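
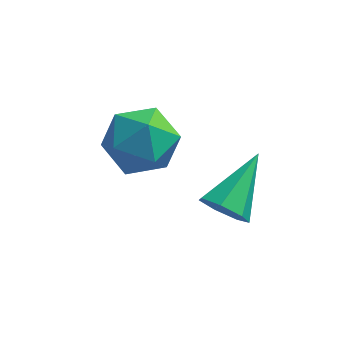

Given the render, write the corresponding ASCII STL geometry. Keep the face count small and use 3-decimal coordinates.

solid 
facet normal -0.408 0.772 0.487
outer loop
vertex -0.391 1.116 -1.436
vertex -0.579 0.392 -0.445
vertex 0.483 1.025 -0.56
endloop
endfacet
facet normal 0.084 0.996 0.020
outer loop
vertex -0.391 1.116 -1.436
vertex 0.483 1.025 -0.56
vertex 0.803 1.022 -1.758
endloop
endfacet
facet normal -0.109 0.770 -0.629
outer loop
vertex -0.391 1.116 -1.436
vertex 0.803 1.022 -1.758
vertex -0.06 0.388 -2.384
endloop
endfacet
facet normal -0.720 0.406 -0.563
outer loop
vertex -0.391 1.116 -1.436
vertex -0.06 0.388 -2.384
vertex -0.914 -0.001 -1.573
endloop
endfacet
facet normal -0.904 0.408 0.126
outer loop
vertex -0.391 1.116 -1.436
vertex -0.914 -0.001 -1.573
vertex -0.579 0.392 -0.445
endloop
endfacet
facet normal 0.704 0.685 0.186
outer loop
vertex 0.803 1.022 -1.758
vertex 0.483 1.025 -0.56
vertex 1.354 0.241 -0.967
endloop
endfacet
facet normal -0.091 0.323 0.942
outer loop
vertex 0.483 1.025 -0.56
vertex -0.579 0.392 -0.445
vertex 0.5 -0.148 -0.156
endloop
endfacet
facet normal -0.894 -0.268 0.359
outer loop
vertex -0.579 0.392 -0.445
vertex -0.914 -0.001 -1.573
vertex -0.363 -0.782 -0.782
endloop
endfacet
facet normal -0.596 -0.269 -0.757
outer loop
vertex -0.914 -0.001 -1.573
vertex -0.06 0.388 -2.384
vertex -0.043 -0.785 -1.98
endloop
endfacet
facet normal 0.391 0.320 -0.863
outer loop
vertex -0.06 0.388 -2.384
vertex 0.803 1.022 -1.758
vertex 1.019 -0.152 -2.095
endloop
endfacet
facet normal 0.720 -0.406 0.563
outer loop
vertex 0.831 -0.876 -1.104
vertex 1.354 0.241 -0.967
vertex 0.5 -0.148 -0.156
endloop
endfacet
facet normal 0.109 -0.770 0.629
outer loop
vertex 0.831 -0.876 -1.104
vertex 0.5 -0.148 -0.156
vertex -0.363 -0.782 -0.782
endloop
endfacet
facet normal -0.084 -0.996 -0.020
outer loop
vertex 0.831 -0.876 -1.104
vertex -0.363 -0.782 -0.782
vertex -0.043 -0.785 -1.98
endloop
endfacet
facet normal 0.408 -0.772 -0.487
outer loop
vertex 0.831 -0.876 -1.104
vertex -0.043 -0.785 -1.98
vertex 1.019 -0.152 -2.095
endloop
endfacet
facet normal 0.904 -0.408 -0.126
outer loop
vertex 0.831 -0.876 -1.104
vertex 1.019 -0.152 -2.095
vertex 1.354 0.241 -0.967
endloop
endfacet
facet normal 0.596 0.269 0.757
outer loop
vertex 0.5 -0.148 -0.156
vertex 1.354 0.241 -0.967
vertex 0.483 1.025 -0.56
endloop
endfacet
facet normal -0.391 -0.320 0.863
outer loop
vertex -0.363 -0.782 -0.782
vertex 0.5 -0.148 -0.156
vertex -0.579 0.392 -0.445
endloop
endfacet
facet normal -0.704 -0.685 -0.186
outer loop
vertex -0.043 -0.785 -1.98
vertex -0.363 -0.782 -0.782
vertex -0.914 -0.001 -1.573
endloop
endfacet
facet normal 0.091 -0.323 -0.942
outer loop
vertex 1.019 -0.152 -2.095
vertex -0.043 -0.785 -1.98
vertex -0.06 0.388 -2.384
endloop
endfacet
facet normal 0.894 0.268 -0.359
outer loop
vertex 1.354 0.241 -0.967
vertex 1.019 -0.152 -2.095
vertex 0.803 1.022 -1.758
endloop
endfacet
facet normal -0.328 -0.814 -0.479
outer loop
vertex 3.353 -2.059 -1.998
vertex 3.012 -2.319 -1.323
vertex 2.698 -1.856 -1.895
endloop
endfacet
facet normal 0.126 0.742 -0.659
outer loop
vertex 3.353 -2.059 -1.998
vertex 2.698 -1.856 -1.895
vertex 3.688 -0.641 -0.337
endloop
endfacet
facet normal -0.328 -0.814 -0.479
outer loop
vertex 2.698 -1.856 -1.895
vertex 3.012 -2.319 -1.323
vertex 2.279 -2.001 -1.361
endloop
endfacet
facet normal -0.577 0.780 -0.241
outer loop
vertex 2.698 -1.856 -1.895
vertex 2.279 -2.001 -1.361
vertex 3.688 -0.641 -0.337
endloop
endfacet
facet normal -0.328 -0.814 -0.478
outer loop
vertex 2.279 -2.001 -1.361
vertex 3.012 -2.319 -1.323
vertex 2.411 -2.385 -0.798
endloop
endfacet
facet normal -0.765 0.434 0.476
outer loop
vertex 2.279 -2.001 -1.361
vertex 2.411 -2.385 -0.798
vertex 3.688 -0.641 -0.337
endloop
endfacet
facet normal -0.328 -0.814 -0.478
outer loop
vertex 2.411 -2.385 -0.798
vertex 3.012 -2.319 -1.323
vertex 2.996 -2.719 -0.631
endloop
endfacet
facet normal -0.294 -0.037 0.955
outer loop
vertex 2.411 -2.385 -0.798
vertex 2.996 -2.719 -0.631
vertex 3.688 -0.641 -0.337
endloop
endfacet
facet normal -0.329 -0.814 -0.478
outer loop
vertex 2.996 -2.719 -0.631
vertex 3.012 -2.319 -1.323
vertex 3.593 -2.752 -0.985
endloop
endfacet
facet normal 0.479 -0.277 0.833
outer loop
vertex 2.996 -2.719 -0.631
vertex 3.593 -2.752 -0.985
vertex 3.688 -0.641 -0.337
endloop
endfacet
facet normal -0.328 -0.814 -0.479
outer loop
vertex 3.593 -2.752 -0.985
vertex 3.012 -2.319 -1.323
vertex 3.752 -2.458 -1.593
endloop
endfacet
facet normal 0.973 -0.106 0.203
outer loop
vertex 3.593 -2.752 -0.985
vertex 3.752 -2.458 -1.593
vertex 3.688 -0.641 -0.337
endloop
endfacet
facet normal -0.328 -0.814 -0.479
outer loop
vertex 3.752 -2.458 -1.593
vertex 3.012 -2.319 -1.323
vertex 3.353 -2.059 -1.998
endloop
endfacet
facet normal 0.816 0.348 -0.461
outer loop
vertex 3.752 -2.458 -1.593
vertex 3.353 -2.059 -1.998
vertex 3.688 -0.641 -0.337
endloop
endfacet

endsolid


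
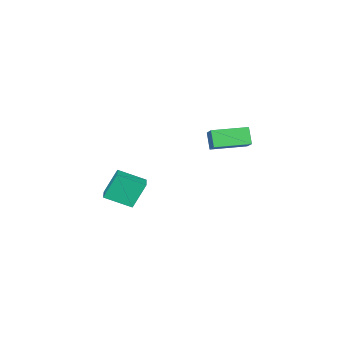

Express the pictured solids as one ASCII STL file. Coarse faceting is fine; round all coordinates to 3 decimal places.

solid 
facet normal -0.841 0.541 0.033
outer loop
vertex -4.087 1.922 2.684
vertex -3.572 2.69 3.221
vertex -3.849 2.343 1.854
endloop
endfacet
facet normal -0.481 -0.718 -0.502
outer loop
vertex -2.428 1.43 1.799
vertex -4.087 1.922 2.684
vertex -3.849 2.343 1.854
endloop
endfacet
facet normal -0.841 0.541 0.033
outer loop
vertex -3.849 2.343 1.854
vertex -3.572 2.69 3.221
vertex -3.334 3.111 2.392
endloop
endfacet
facet normal 0.248 0.439 -0.864
outer loop
vertex -3.334 3.111 2.392
vertex -2.428 1.43 1.799
vertex -3.849 2.343 1.854
endloop
endfacet
facet normal -0.248 -0.438 0.864
outer loop
vertex -4.087 1.922 2.684
vertex -2.151 1.777 3.166
vertex -3.572 2.69 3.221
endloop
endfacet
facet normal -0.481 -0.718 -0.503
outer loop
vertex -2.666 1.009 2.628
vertex -4.087 1.922 2.684
vertex -2.428 1.43 1.799
endloop
endfacet
facet normal -0.248 -0.439 0.864
outer loop
vertex -2.666 1.009 2.628
vertex -2.151 1.777 3.166
vertex -4.087 1.922 2.684
endloop
endfacet
facet normal 0.481 0.718 0.503
outer loop
vertex -3.572 2.69 3.221
vertex -2.151 1.777 3.166
vertex -3.334 3.111 2.392
endloop
endfacet
facet normal 0.248 0.438 -0.864
outer loop
vertex -1.913 2.198 2.336
vertex -2.428 1.43 1.799
vertex -3.334 3.111 2.392
endloop
endfacet
facet normal 0.481 0.718 0.502
outer loop
vertex -3.334 3.111 2.392
vertex -2.151 1.777 3.166
vertex -1.913 2.198 2.336
endloop
endfacet
facet normal 0.841 -0.541 -0.033
outer loop
vertex -1.913 2.198 2.336
vertex -2.666 1.009 2.628
vertex -2.428 1.43 1.799
endloop
endfacet
facet normal 0.841 -0.541 -0.033
outer loop
vertex -2.151 1.777 3.166
vertex -2.666 1.009 2.628
vertex -1.913 2.198 2.336
endloop
endfacet
facet normal -0.625 0.658 -0.420
outer loop
vertex -2.88 -3.14 -1.777
vertex -2.206 -2.425 -1.659
vertex -2.299 -3.462 -3.144
endloop
endfacet
facet normal -0.680 -0.723 -0.119
outer loop
vertex -1.374 -4.435 -2.521
vertex -2.88 -3.14 -1.777
vertex -2.299 -3.462 -3.144
endloop
endfacet
facet normal -0.625 0.658 -0.420
outer loop
vertex -2.299 -3.462 -3.144
vertex -2.206 -2.425 -1.659
vertex -1.625 -2.746 -3.026
endloop
endfacet
facet normal 0.383 -0.212 -0.899
outer loop
vertex -1.625 -2.746 -3.026
vertex -1.374 -4.435 -2.521
vertex -2.299 -3.462 -3.144
endloop
endfacet
facet normal -0.383 0.212 0.899
outer loop
vertex -2.88 -3.14 -1.777
vertex -1.281 -3.398 -1.036
vertex -2.206 -2.425 -1.659
endloop
endfacet
facet normal -0.681 -0.723 -0.120
outer loop
vertex -1.955 -4.114 -1.154
vertex -2.88 -3.14 -1.777
vertex -1.374 -4.435 -2.521
endloop
endfacet
facet normal -0.383 0.212 0.899
outer loop
vertex -1.955 -4.114 -1.154
vertex -1.281 -3.398 -1.036
vertex -2.88 -3.14 -1.777
endloop
endfacet
facet normal 0.680 0.723 0.119
outer loop
vertex -2.206 -2.425 -1.659
vertex -1.281 -3.398 -1.036
vertex -1.625 -2.746 -3.026
endloop
endfacet
facet normal 0.382 -0.212 -0.899
outer loop
vertex -0.7 -3.72 -2.403
vertex -1.374 -4.435 -2.521
vertex -1.625 -2.746 -3.026
endloop
endfacet
facet normal 0.681 0.723 0.119
outer loop
vertex -1.625 -2.746 -3.026
vertex -1.281 -3.398 -1.036
vertex -0.7 -3.72 -2.403
endloop
endfacet
facet normal 0.625 -0.658 0.420
outer loop
vertex -0.7 -3.72 -2.403
vertex -1.955 -4.114 -1.154
vertex -1.374 -4.435 -2.521
endloop
endfacet
facet normal 0.625 -0.658 0.421
outer loop
vertex -1.281 -3.398 -1.036
vertex -1.955 -4.114 -1.154
vertex -0.7 -3.72 -2.403
endloop
endfacet

endsolid


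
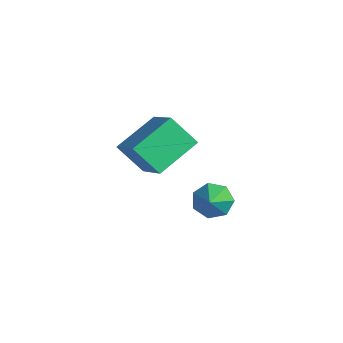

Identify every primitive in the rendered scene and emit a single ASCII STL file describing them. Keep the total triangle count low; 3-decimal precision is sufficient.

solid 
facet normal -0.830 0.150 -0.538
outer loop
vertex 0.128 0.164 1.175
vertex -0.128 2.056 2.097
vertex 1.011 0.853 0.005
endloop
endfacet
facet normal 0.120 -0.892 -0.435
outer loop
vertex 2.828 0.524 1.183
vertex 0.128 0.164 1.175
vertex 1.011 0.853 0.005
endloop
endfacet
facet normal -0.829 0.150 -0.538
outer loop
vertex 1.011 0.853 0.005
vertex -0.128 2.056 2.097
vertex 0.756 2.745 0.927
endloop
endfacet
facet normal 0.545 0.425 -0.722
outer loop
vertex 0.756 2.745 0.927
vertex 2.828 0.524 1.183
vertex 1.011 0.853 0.005
endloop
endfacet
facet normal -0.545 -0.426 0.722
outer loop
vertex 0.128 0.164 1.175
vertex 1.689 1.727 3.275
vertex -0.128 2.056 2.097
endloop
endfacet
facet normal 0.120 -0.893 -0.435
outer loop
vertex 1.944 -0.165 2.353
vertex 0.128 0.164 1.175
vertex 2.828 0.524 1.183
endloop
endfacet
facet normal -0.545 -0.425 0.722
outer loop
vertex 1.944 -0.165 2.353
vertex 1.689 1.727 3.275
vertex 0.128 0.164 1.175
endloop
endfacet
facet normal -0.120 0.892 0.435
outer loop
vertex -0.128 2.056 2.097
vertex 1.689 1.727 3.275
vertex 0.756 2.745 0.927
endloop
endfacet
facet normal 0.545 0.426 -0.722
outer loop
vertex 2.572 2.416 2.105
vertex 2.828 0.524 1.183
vertex 0.756 2.745 0.927
endloop
endfacet
facet normal -0.120 0.892 0.435
outer loop
vertex 0.756 2.745 0.927
vertex 1.689 1.727 3.275
vertex 2.572 2.416 2.105
endloop
endfacet
facet normal 0.829 -0.150 0.538
outer loop
vertex 2.572 2.416 2.105
vertex 1.944 -0.165 2.353
vertex 2.828 0.524 1.183
endloop
endfacet
facet normal 0.830 -0.150 0.538
outer loop
vertex 1.689 1.727 3.275
vertex 1.944 -0.165 2.353
vertex 2.572 2.416 2.105
endloop
endfacet
facet normal -0.642 0.498 -0.583
outer loop
vertex 1.887 3.36 -3.394
vertex 1.573 3.79 -2.681
vertex 2.243 4.023 -3.219
endloop
endfacet
facet normal 0.815 -0.308 -0.491
outer loop
vertex 1.887 3.36 -3.394
vertex 2.243 4.023 -3.219
vertex 2.787 2.85 -1.579
endloop
endfacet
facet normal -0.642 0.498 -0.584
outer loop
vertex 2.243 4.023 -3.219
vertex 1.573 3.79 -2.681
vertex 2.094 4.511 -2.639
endloop
endfacet
facet normal 0.934 0.353 -0.057
outer loop
vertex 2.243 4.023 -3.219
vertex 2.094 4.511 -2.639
vertex 2.787 2.85 -1.579
endloop
endfacet
facet normal -0.642 0.498 -0.584
outer loop
vertex 2.094 4.511 -2.639
vertex 1.573 3.79 -2.681
vertex 1.553 4.456 -2.091
endloop
endfacet
facet normal 0.538 0.601 0.591
outer loop
vertex 2.094 4.511 -2.639
vertex 1.553 4.456 -2.091
vertex 2.787 2.85 -1.579
endloop
endfacet
facet normal -0.642 0.498 -0.584
outer loop
vertex 1.553 4.456 -2.091
vertex 1.573 3.79 -2.681
vertex 1.027 3.9 -1.987
endloop
endfacet
facet normal -0.074 0.251 0.965
outer loop
vertex 1.553 4.456 -2.091
vertex 1.027 3.9 -1.987
vertex 2.787 2.85 -1.579
endloop
endfacet
facet normal -0.642 0.497 -0.584
outer loop
vertex 1.027 3.9 -1.987
vertex 1.573 3.79 -2.681
vertex 0.913 3.261 -2.406
endloop
endfacet
facet normal -0.442 -0.436 0.784
outer loop
vertex 1.027 3.9 -1.987
vertex 0.913 3.261 -2.406
vertex 2.787 2.85 -1.579
endloop
endfacet
facet normal -0.642 0.498 -0.583
outer loop
vertex 0.913 3.261 -2.406
vertex 1.573 3.79 -2.681
vertex 1.296 3.021 -3.032
endloop
endfacet
facet normal -0.288 -0.940 0.184
outer loop
vertex 0.913 3.261 -2.406
vertex 1.296 3.021 -3.032
vertex 2.787 2.85 -1.579
endloop
endfacet
facet normal -0.642 0.497 -0.583
outer loop
vertex 1.296 3.021 -3.032
vertex 1.573 3.79 -2.681
vertex 1.887 3.36 -3.394
endloop
endfacet
facet normal 0.272 -0.883 -0.383
outer loop
vertex 1.296 3.021 -3.032
vertex 1.887 3.36 -3.394
vertex 2.787 2.85 -1.579
endloop
endfacet

endsolid


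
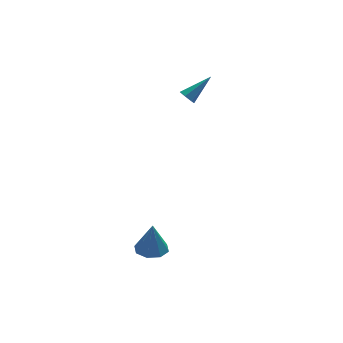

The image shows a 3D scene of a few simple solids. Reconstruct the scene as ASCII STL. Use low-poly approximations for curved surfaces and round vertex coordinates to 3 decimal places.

solid 
facet normal -0.053 -0.036 -0.998
outer loop
vertex -1.677 -1.939 -4.684
vertex -2.219 -2.693 -4.628
vertex -2.369 -1.776 -4.653
endloop
endfacet
facet normal 0.228 0.897 0.380
outer loop
vertex -1.677 -1.939 -4.684
vertex -2.369 -1.776 -4.653
vertex -2.121 -2.627 -2.792
endloop
endfacet
facet normal -0.052 -0.036 -0.998
outer loop
vertex -2.369 -1.776 -4.653
vertex -2.219 -2.693 -4.628
vertex -2.973 -2.15 -4.608
endloop
endfacet
facet normal -0.455 0.785 0.420
outer loop
vertex -2.369 -1.776 -4.653
vertex -2.973 -2.15 -4.608
vertex -2.121 -2.627 -2.792
endloop
endfacet
facet normal -0.053 -0.037 -0.998
outer loop
vertex -2.973 -2.15 -4.608
vertex -2.219 -2.693 -4.628
vertex -3.135 -2.842 -4.574
endloop
endfacet
facet normal -0.858 0.224 0.462
outer loop
vertex -2.973 -2.15 -4.608
vertex -3.135 -2.842 -4.574
vertex -2.121 -2.627 -2.792
endloop
endfacet
facet normal -0.053 -0.036 -0.998
outer loop
vertex -3.135 -2.842 -4.574
vertex -2.219 -2.693 -4.628
vertex -2.76 -3.447 -4.572
endloop
endfacet
facet normal -0.746 -0.461 0.480
outer loop
vertex -3.135 -2.842 -4.574
vertex -2.76 -3.447 -4.572
vertex -2.121 -2.627 -2.792
endloop
endfacet
facet normal -0.053 -0.036 -0.998
outer loop
vertex -2.76 -3.447 -4.572
vertex -2.219 -2.693 -4.628
vertex -2.068 -3.61 -4.603
endloop
endfacet
facet normal -0.183 -0.866 0.465
outer loop
vertex -2.76 -3.447 -4.572
vertex -2.068 -3.61 -4.603
vertex -2.121 -2.627 -2.792
endloop
endfacet
facet normal -0.054 -0.036 -0.998
outer loop
vertex -2.068 -3.61 -4.603
vertex -2.219 -2.693 -4.628
vertex -1.464 -3.236 -4.649
endloop
endfacet
facet normal 0.500 -0.755 0.424
outer loop
vertex -2.068 -3.61 -4.603
vertex -1.464 -3.236 -4.649
vertex -2.121 -2.627 -2.792
endloop
endfacet
facet normal -0.053 -0.035 -0.998
outer loop
vertex -1.464 -3.236 -4.649
vertex -2.219 -2.693 -4.628
vertex -1.302 -2.544 -4.682
endloop
endfacet
facet normal 0.903 -0.193 0.383
outer loop
vertex -1.464 -3.236 -4.649
vertex -1.302 -2.544 -4.682
vertex -2.121 -2.627 -2.792
endloop
endfacet
facet normal -0.053 -0.036 -0.998
outer loop
vertex -1.302 -2.544 -4.682
vertex -2.219 -2.693 -4.628
vertex -1.677 -1.939 -4.684
endloop
endfacet
facet normal 0.791 0.491 0.364
outer loop
vertex -1.302 -2.544 -4.682
vertex -1.677 -1.939 -4.684
vertex -2.121 -2.627 -2.792
endloop
endfacet
facet normal -0.806 -0.166 -0.568
outer loop
vertex 1.915 2.268 2.646
vertex 1.621 2.154 3.097
vertex 1.695 2.64 2.85
endloop
endfacet
facet normal 0.564 0.628 -0.537
outer loop
vertex 1.915 2.268 2.646
vertex 1.695 2.64 2.85
vertex 3.139 2.466 4.163
endloop
endfacet
facet normal -0.807 -0.165 -0.567
outer loop
vertex 1.695 2.64 2.85
vertex 1.621 2.154 3.097
vertex 1.42 2.646 3.24
endloop
endfacet
facet normal 0.082 0.996 0.042
outer loop
vertex 1.695 2.64 2.85
vertex 1.42 2.646 3.24
vertex 3.139 2.466 4.163
endloop
endfacet
facet normal -0.808 -0.166 -0.565
outer loop
vertex 1.42 2.646 3.24
vertex 1.621 2.154 3.097
vertex 1.297 2.282 3.523
endloop
endfacet
facet normal -0.307 0.647 0.698
outer loop
vertex 1.42 2.646 3.24
vertex 1.297 2.282 3.523
vertex 3.139 2.466 4.163
endloop
endfacet
facet normal -0.808 -0.164 -0.565
outer loop
vertex 1.297 2.282 3.523
vertex 1.621 2.154 3.097
vertex 1.417 1.822 3.485
endloop
endfacet
facet normal -0.310 -0.158 0.937
outer loop
vertex 1.297 2.282 3.523
vertex 1.417 1.822 3.485
vertex 3.139 2.466 4.163
endloop
endfacet
facet normal -0.806 -0.167 -0.567
outer loop
vertex 1.417 1.822 3.485
vertex 1.621 2.154 3.097
vertex 1.692 1.612 3.156
endloop
endfacet
facet normal 0.075 -0.811 0.580
outer loop
vertex 1.417 1.822 3.485
vertex 1.692 1.612 3.156
vertex 3.139 2.466 4.163
endloop
endfacet
facet normal -0.807 -0.167 -0.567
outer loop
vertex 1.692 1.612 3.156
vertex 1.621 2.154 3.097
vertex 1.913 1.81 2.783
endloop
endfacet
facet normal 0.559 -0.823 -0.105
outer loop
vertex 1.692 1.612 3.156
vertex 1.913 1.81 2.783
vertex 3.139 2.466 4.163
endloop
endfacet
facet normal -0.806 -0.166 -0.568
outer loop
vertex 1.913 1.81 2.783
vertex 1.621 2.154 3.097
vertex 1.915 2.268 2.646
endloop
endfacet
facet normal 0.777 -0.184 -0.603
outer loop
vertex 1.913 1.81 2.783
vertex 1.915 2.268 2.646
vertex 3.139 2.466 4.163
endloop
endfacet

endsolid


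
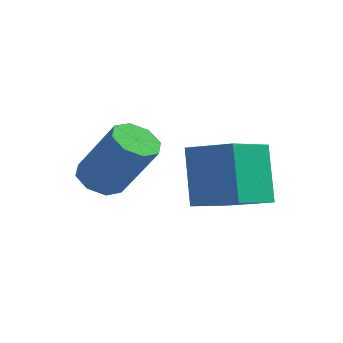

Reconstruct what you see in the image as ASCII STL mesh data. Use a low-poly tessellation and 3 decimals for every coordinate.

solid 
facet normal -0.961 -0.012 -0.275
outer loop
vertex 2.182 -1.587 3.835
vertex 2.326 0.186 3.258
vertex 2.711 -2.223 2.015
endloop
endfacet
facet normal -0.077 -0.948 0.309
outer loop
vertex 4.134 -2.206 2.422
vertex 2.182 -1.587 3.835
vertex 2.711 -2.223 2.015
endloop
endfacet
facet normal -0.961 -0.012 -0.275
outer loop
vertex 2.711 -2.223 2.015
vertex 2.326 0.186 3.258
vertex 2.855 -0.45 1.437
endloop
endfacet
facet normal 0.264 -0.318 -0.910
outer loop
vertex 2.855 -0.45 1.437
vertex 4.134 -2.206 2.422
vertex 2.711 -2.223 2.015
endloop
endfacet
facet normal -0.264 0.318 0.911
outer loop
vertex 2.182 -1.587 3.835
vertex 3.749 0.203 3.665
vertex 2.326 0.186 3.258
endloop
endfacet
facet normal -0.077 -0.948 0.309
outer loop
vertex 3.605 -1.57 4.243
vertex 2.182 -1.587 3.835
vertex 4.134 -2.206 2.422
endloop
endfacet
facet normal -0.265 0.318 0.910
outer loop
vertex 3.605 -1.57 4.243
vertex 3.749 0.203 3.665
vertex 2.182 -1.587 3.835
endloop
endfacet
facet normal 0.077 0.948 -0.309
outer loop
vertex 2.326 0.186 3.258
vertex 3.749 0.203 3.665
vertex 2.855 -0.45 1.437
endloop
endfacet
facet normal 0.265 -0.318 -0.910
outer loop
vertex 4.278 -0.433 1.845
vertex 4.134 -2.206 2.422
vertex 2.855 -0.45 1.437
endloop
endfacet
facet normal 0.077 0.948 -0.309
outer loop
vertex 2.855 -0.45 1.437
vertex 3.749 0.203 3.665
vertex 4.278 -0.433 1.845
endloop
endfacet
facet normal 0.961 0.011 0.275
outer loop
vertex 4.278 -0.433 1.845
vertex 3.605 -1.57 4.243
vertex 4.134 -2.206 2.422
endloop
endfacet
facet normal 0.961 0.012 0.275
outer loop
vertex 3.749 0.203 3.665
vertex 3.605 -1.57 4.243
vertex 4.278 -0.433 1.845
endloop
endfacet
facet normal -0.584 0.048 -0.810
outer loop
vertex 1.034 -2.937 2.432
vertex 0.437 -3.05 2.856
vertex 0.809 -2.454 2.623
endloop
endfacet
facet normal 0.707 0.519 -0.480
outer loop
vertex 1.034 -2.937 2.432
vertex 0.809 -2.454 2.623
vertex 2.239 -3.038 4.1
endloop
endfacet
facet normal 0.708 0.518 -0.480
outer loop
vertex 2.239 -3.038 4.1
vertex 0.809 -2.454 2.623
vertex 2.015 -2.555 4.291
endloop
endfacet
facet normal 0.585 -0.049 0.810
outer loop
vertex 2.239 -3.038 4.1
vertex 2.015 -2.555 4.291
vertex 1.643 -3.15 4.524
endloop
endfacet
facet normal -0.585 0.049 -0.809
outer loop
vertex 0.809 -2.454 2.623
vertex 0.437 -3.05 2.856
vertex 0.367 -2.319 2.951
endloop
endfacet
facet normal 0.221 0.970 -0.101
outer loop
vertex 0.809 -2.454 2.623
vertex 0.367 -2.319 2.951
vertex 2.015 -2.555 4.291
endloop
endfacet
facet normal 0.221 0.970 -0.101
outer loop
vertex 2.015 -2.555 4.291
vertex 0.367 -2.319 2.951
vertex 1.573 -2.42 4.619
endloop
endfacet
facet normal 0.585 -0.049 0.809
outer loop
vertex 2.015 -2.555 4.291
vertex 1.573 -2.42 4.619
vertex 1.643 -3.15 4.524
endloop
endfacet
facet normal -0.585 0.049 -0.810
outer loop
vertex 0.367 -2.319 2.951
vertex 0.437 -3.05 2.856
vertex -0.034 -2.612 3.223
endloop
endfacet
facet normal -0.395 0.854 0.338
outer loop
vertex 0.367 -2.319 2.951
vertex -0.034 -2.612 3.223
vertex 1.573 -2.42 4.619
endloop
endfacet
facet normal -0.395 0.854 0.338
outer loop
vertex 1.573 -2.42 4.619
vertex -0.034 -2.612 3.223
vertex 1.172 -2.713 4.891
endloop
endfacet
facet normal 0.585 -0.049 0.809
outer loop
vertex 1.573 -2.42 4.619
vertex 1.172 -2.713 4.891
vertex 1.643 -3.15 4.524
endloop
endfacet
facet normal -0.585 0.049 -0.809
outer loop
vertex -0.034 -2.612 3.223
vertex 0.437 -3.05 2.856
vertex -0.159 -3.162 3.28
endloop
endfacet
facet normal -0.780 0.237 0.579
outer loop
vertex -0.034 -2.612 3.223
vertex -0.159 -3.162 3.28
vertex 1.172 -2.713 4.891
endloop
endfacet
facet normal -0.780 0.239 0.578
outer loop
vertex 1.172 -2.713 4.891
vertex -0.159 -3.162 3.28
vertex 1.046 -3.263 4.948
endloop
endfacet
facet normal 0.585 -0.050 0.810
outer loop
vertex 1.172 -2.713 4.891
vertex 1.046 -3.263 4.948
vertex 1.643 -3.15 4.524
endloop
endfacet
facet normal -0.585 0.049 -0.810
outer loop
vertex -0.159 -3.162 3.28
vertex 0.437 -3.05 2.856
vertex 0.065 -3.645 3.089
endloop
endfacet
facet normal -0.708 -0.518 0.480
outer loop
vertex -0.159 -3.162 3.28
vertex 0.065 -3.645 3.089
vertex 1.046 -3.263 4.948
endloop
endfacet
facet normal -0.707 -0.519 0.480
outer loop
vertex 1.046 -3.263 4.948
vertex 0.065 -3.645 3.089
vertex 1.271 -3.746 4.757
endloop
endfacet
facet normal 0.584 -0.048 0.810
outer loop
vertex 1.046 -3.263 4.948
vertex 1.271 -3.746 4.757
vertex 1.643 -3.15 4.524
endloop
endfacet
facet normal -0.585 0.049 -0.809
outer loop
vertex 0.065 -3.645 3.089
vertex 0.437 -3.05 2.856
vertex 0.507 -3.78 2.761
endloop
endfacet
facet normal -0.221 -0.970 0.101
outer loop
vertex 0.065 -3.645 3.089
vertex 0.507 -3.78 2.761
vertex 1.271 -3.746 4.757
endloop
endfacet
facet normal -0.221 -0.970 0.101
outer loop
vertex 1.271 -3.746 4.757
vertex 0.507 -3.78 2.761
vertex 1.713 -3.881 4.429
endloop
endfacet
facet normal 0.585 -0.049 0.809
outer loop
vertex 1.271 -3.746 4.757
vertex 1.713 -3.881 4.429
vertex 1.643 -3.15 4.524
endloop
endfacet
facet normal -0.585 0.049 -0.809
outer loop
vertex 0.507 -3.78 2.761
vertex 0.437 -3.05 2.856
vertex 0.908 -3.487 2.489
endloop
endfacet
facet normal 0.395 -0.854 -0.338
outer loop
vertex 0.507 -3.78 2.761
vertex 0.908 -3.487 2.489
vertex 1.713 -3.881 4.429
endloop
endfacet
facet normal 0.395 -0.854 -0.338
outer loop
vertex 1.713 -3.881 4.429
vertex 0.908 -3.487 2.489
vertex 2.114 -3.588 4.157
endloop
endfacet
facet normal 0.585 -0.049 0.810
outer loop
vertex 1.713 -3.881 4.429
vertex 2.114 -3.588 4.157
vertex 1.643 -3.15 4.524
endloop
endfacet
facet normal -0.585 0.050 -0.810
outer loop
vertex 0.908 -3.487 2.489
vertex 0.437 -3.05 2.856
vertex 1.034 -2.937 2.432
endloop
endfacet
facet normal 0.780 -0.239 -0.578
outer loop
vertex 0.908 -3.487 2.489
vertex 1.034 -2.937 2.432
vertex 2.114 -3.588 4.157
endloop
endfacet
facet normal 0.781 -0.237 -0.578
outer loop
vertex 2.114 -3.588 4.157
vertex 1.034 -2.937 2.432
vertex 2.239 -3.038 4.1
endloop
endfacet
facet normal 0.585 -0.049 0.809
outer loop
vertex 2.114 -3.588 4.157
vertex 2.239 -3.038 4.1
vertex 1.643 -3.15 4.524
endloop
endfacet

endsolid


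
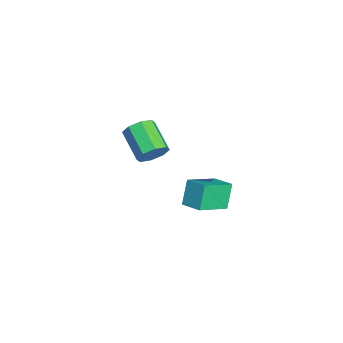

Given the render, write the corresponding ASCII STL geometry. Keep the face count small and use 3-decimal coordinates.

solid 
facet normal 0.810 0.351 -0.469
outer loop
vertex -2.353 -0.781 -3.482
vertex -2.882 -0.253 -4.001
vertex -2.461 -0.154 -3.2
endloop
endfacet
facet normal 0.565 -0.255 0.784
outer loop
vertex -2.353 -0.781 -3.482
vertex -2.461 -0.154 -3.2
vertex -3.909 -1.454 -2.58
endloop
endfacet
facet normal 0.565 -0.255 0.784
outer loop
vertex -3.909 -1.454 -2.58
vertex -2.461 -0.154 -3.2
vertex -4.017 -0.827 -2.298
endloop
endfacet
facet normal -0.810 -0.351 0.470
outer loop
vertex -3.909 -1.454 -2.58
vertex -4.017 -0.827 -2.298
vertex -4.438 -0.927 -3.099
endloop
endfacet
facet normal 0.811 0.350 -0.469
outer loop
vertex -2.461 -0.154 -3.2
vertex -2.882 -0.253 -4.001
vertex -2.816 0.416 -3.388
endloop
endfacet
facet normal 0.289 0.458 0.841
outer loop
vertex -2.461 -0.154 -3.2
vertex -2.816 0.416 -3.388
vertex -4.017 -0.827 -2.298
endloop
endfacet
facet normal 0.289 0.458 0.841
outer loop
vertex -4.017 -0.827 -2.298
vertex -2.816 0.416 -3.388
vertex -4.372 -0.257 -2.486
endloop
endfacet
facet normal -0.811 -0.350 0.470
outer loop
vertex -4.017 -0.827 -2.298
vertex -4.372 -0.257 -2.486
vertex -4.438 -0.927 -3.099
endloop
endfacet
facet normal 0.810 0.351 -0.470
outer loop
vertex -2.816 0.416 -3.388
vertex -2.882 -0.253 -4.001
vertex -3.21 0.593 -3.934
endloop
endfacet
facet normal -0.155 0.901 0.404
outer loop
vertex -2.816 0.416 -3.388
vertex -3.21 0.593 -3.934
vertex -4.372 -0.257 -2.486
endloop
endfacet
facet normal -0.156 0.901 0.404
outer loop
vertex -4.372 -0.257 -2.486
vertex -3.21 0.593 -3.934
vertex -4.765 -0.08 -3.033
endloop
endfacet
facet normal -0.811 -0.350 0.469
outer loop
vertex -4.372 -0.257 -2.486
vertex -4.765 -0.08 -3.033
vertex -4.438 -0.927 -3.099
endloop
endfacet
facet normal 0.810 0.351 -0.469
outer loop
vertex -3.21 0.593 -3.934
vertex -2.882 -0.253 -4.001
vertex -3.411 0.274 -4.52
endloop
endfacet
facet normal -0.510 0.817 -0.270
outer loop
vertex -3.21 0.593 -3.934
vertex -3.411 0.274 -4.52
vertex -4.765 -0.08 -3.033
endloop
endfacet
facet normal -0.510 0.817 -0.270
outer loop
vertex -4.765 -0.08 -3.033
vertex -3.411 0.274 -4.52
vertex -4.967 -0.399 -3.618
endloop
endfacet
facet normal -0.810 -0.349 0.470
outer loop
vertex -4.765 -0.08 -3.033
vertex -4.967 -0.399 -3.618
vertex -4.438 -0.927 -3.099
endloop
endfacet
facet normal 0.810 0.351 -0.470
outer loop
vertex -3.411 0.274 -4.52
vertex -2.882 -0.253 -4.001
vertex -3.303 -0.353 -4.802
endloop
endfacet
facet normal -0.565 0.255 -0.784
outer loop
vertex -3.411 0.274 -4.52
vertex -3.303 -0.353 -4.802
vertex -4.967 -0.399 -3.618
endloop
endfacet
facet normal -0.565 0.255 -0.784
outer loop
vertex -4.967 -0.399 -3.618
vertex -3.303 -0.353 -4.802
vertex -4.859 -1.026 -3.9
endloop
endfacet
facet normal -0.810 -0.351 0.469
outer loop
vertex -4.967 -0.399 -3.618
vertex -4.859 -1.026 -3.9
vertex -4.438 -0.927 -3.099
endloop
endfacet
facet normal 0.811 0.350 -0.470
outer loop
vertex -3.303 -0.353 -4.802
vertex -2.882 -0.253 -4.001
vertex -2.948 -0.923 -4.614
endloop
endfacet
facet normal -0.289 -0.458 -0.841
outer loop
vertex -3.303 -0.353 -4.802
vertex -2.948 -0.923 -4.614
vertex -4.859 -1.026 -3.9
endloop
endfacet
facet normal -0.289 -0.458 -0.841
outer loop
vertex -4.859 -1.026 -3.9
vertex -2.948 -0.923 -4.614
vertex -4.504 -1.596 -3.712
endloop
endfacet
facet normal -0.811 -0.350 0.469
outer loop
vertex -4.859 -1.026 -3.9
vertex -4.504 -1.596 -3.712
vertex -4.438 -0.927 -3.099
endloop
endfacet
facet normal 0.811 0.350 -0.469
outer loop
vertex -2.948 -0.923 -4.614
vertex -2.882 -0.253 -4.001
vertex -2.555 -1.1 -4.067
endloop
endfacet
facet normal 0.156 -0.902 -0.404
outer loop
vertex -2.948 -0.923 -4.614
vertex -2.555 -1.1 -4.067
vertex -4.504 -1.596 -3.712
endloop
endfacet
facet normal 0.156 -0.901 -0.404
outer loop
vertex -4.504 -1.596 -3.712
vertex -2.555 -1.1 -4.067
vertex -4.11 -1.773 -3.166
endloop
endfacet
facet normal -0.810 -0.351 0.470
outer loop
vertex -4.504 -1.596 -3.712
vertex -4.11 -1.773 -3.166
vertex -4.438 -0.927 -3.099
endloop
endfacet
facet normal 0.810 0.349 -0.470
outer loop
vertex -2.555 -1.1 -4.067
vertex -2.882 -0.253 -4.001
vertex -2.353 -0.781 -3.482
endloop
endfacet
facet normal 0.510 -0.817 0.270
outer loop
vertex -2.555 -1.1 -4.067
vertex -2.353 -0.781 -3.482
vertex -4.11 -1.773 -3.166
endloop
endfacet
facet normal 0.510 -0.817 0.270
outer loop
vertex -4.11 -1.773 -3.166
vertex -2.353 -0.781 -3.482
vertex -3.909 -1.454 -2.58
endloop
endfacet
facet normal -0.810 -0.351 0.469
outer loop
vertex -4.11 -1.773 -3.166
vertex -3.909 -1.454 -2.58
vertex -4.438 -0.927 -3.099
endloop
endfacet
facet normal -0.715 -0.658 -0.237
outer loop
vertex 1.792 1.194 -1.993
vertex 0.787 2.592 -2.844
vertex 2.469 0.912 -3.255
endloop
endfacet
facet normal 0.523 -0.728 0.443
outer loop
vertex 3.313 1.688 -2.976
vertex 1.792 1.194 -1.993
vertex 2.469 0.912 -3.255
endloop
endfacet
facet normal -0.715 -0.658 -0.237
outer loop
vertex 2.469 0.912 -3.255
vertex 0.787 2.592 -2.844
vertex 1.465 2.309 -4.106
endloop
endfacet
facet normal 0.464 -0.193 -0.865
outer loop
vertex 1.465 2.309 -4.106
vertex 3.313 1.688 -2.976
vertex 2.469 0.912 -3.255
endloop
endfacet
facet normal -0.464 0.193 0.865
outer loop
vertex 1.792 1.194 -1.993
vertex 1.631 3.368 -2.565
vertex 0.787 2.592 -2.844
endloop
endfacet
facet normal 0.523 -0.727 0.444
outer loop
vertex 2.635 1.971 -1.714
vertex 1.792 1.194 -1.993
vertex 3.313 1.688 -2.976
endloop
endfacet
facet normal -0.464 0.193 0.864
outer loop
vertex 2.635 1.971 -1.714
vertex 1.631 3.368 -2.565
vertex 1.792 1.194 -1.993
endloop
endfacet
facet normal -0.523 0.728 -0.444
outer loop
vertex 0.787 2.592 -2.844
vertex 1.631 3.368 -2.565
vertex 1.465 2.309 -4.106
endloop
endfacet
facet normal 0.464 -0.193 -0.865
outer loop
vertex 2.308 3.086 -3.827
vertex 3.313 1.688 -2.976
vertex 1.465 2.309 -4.106
endloop
endfacet
facet normal -0.524 0.727 -0.443
outer loop
vertex 1.465 2.309 -4.106
vertex 1.631 3.368 -2.565
vertex 2.308 3.086 -3.827
endloop
endfacet
facet normal 0.715 0.658 0.237
outer loop
vertex 2.308 3.086 -3.827
vertex 2.635 1.971 -1.714
vertex 3.313 1.688 -2.976
endloop
endfacet
facet normal 0.715 0.658 0.237
outer loop
vertex 1.631 3.368 -2.565
vertex 2.635 1.971 -1.714
vertex 2.308 3.086 -3.827
endloop
endfacet

endsolid


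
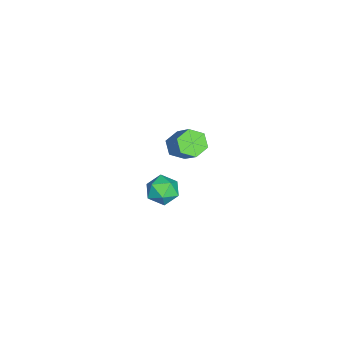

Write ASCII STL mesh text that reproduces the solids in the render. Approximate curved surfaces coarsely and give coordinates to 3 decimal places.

solid 
facet normal -0.591 -0.400 -0.700
outer loop
vertex -0.525 0.292 0.33
vertex -0.947 0.055 0.822
vertex -1.05 0.681 0.551
endloop
endfacet
facet normal 0.267 0.723 -0.637
outer loop
vertex -0.525 0.292 0.33
vertex -1.05 0.681 0.551
vertex 0.469 0.962 1.507
endloop
endfacet
facet normal 0.268 0.722 -0.638
outer loop
vertex 0.469 0.962 1.507
vertex -1.05 0.681 0.551
vertex -0.056 1.352 1.728
endloop
endfacet
facet normal 0.591 0.399 0.701
outer loop
vertex 0.469 0.962 1.507
vertex -0.056 1.352 1.728
vertex 0.047 0.725 1.998
endloop
endfacet
facet normal -0.591 -0.400 -0.700
outer loop
vertex -1.05 0.681 0.551
vertex -0.947 0.055 0.822
vertex -1.472 0.444 1.043
endloop
endfacet
facet normal -0.525 0.850 -0.041
outer loop
vertex -1.05 0.681 0.551
vertex -1.472 0.444 1.043
vertex -0.056 1.352 1.728
endloop
endfacet
facet normal -0.525 0.850 -0.041
outer loop
vertex -0.056 1.352 1.728
vertex -1.472 0.444 1.043
vertex -0.478 1.115 2.22
endloop
endfacet
facet normal 0.592 0.399 0.700
outer loop
vertex -0.056 1.352 1.728
vertex -0.478 1.115 2.22
vertex 0.047 0.725 1.998
endloop
endfacet
facet normal -0.591 -0.400 -0.701
outer loop
vertex -1.472 0.444 1.043
vertex -0.947 0.055 0.822
vertex -1.369 -0.182 1.313
endloop
endfacet
facet normal -0.792 0.127 0.597
outer loop
vertex -1.472 0.444 1.043
vertex -1.369 -0.182 1.313
vertex -0.478 1.115 2.22
endloop
endfacet
facet normal -0.792 0.127 0.597
outer loop
vertex -0.478 1.115 2.22
vertex -1.369 -0.182 1.313
vertex -0.375 0.488 2.49
endloop
endfacet
facet normal 0.592 0.399 0.700
outer loop
vertex -0.478 1.115 2.22
vertex -0.375 0.488 2.49
vertex 0.047 0.725 1.998
endloop
endfacet
facet normal -0.591 -0.399 -0.701
outer loop
vertex -1.369 -0.182 1.313
vertex -0.947 0.055 0.822
vertex -0.844 -0.572 1.092
endloop
endfacet
facet normal -0.268 -0.722 0.638
outer loop
vertex -1.369 -0.182 1.313
vertex -0.844 -0.572 1.092
vertex -0.375 0.488 2.49
endloop
endfacet
facet normal -0.267 -0.723 0.638
outer loop
vertex -0.375 0.488 2.49
vertex -0.844 -0.572 1.092
vertex 0.15 0.099 2.269
endloop
endfacet
facet normal 0.591 0.400 0.700
outer loop
vertex -0.375 0.488 2.49
vertex 0.15 0.099 2.269
vertex 0.047 0.725 1.998
endloop
endfacet
facet normal -0.592 -0.399 -0.700
outer loop
vertex -0.844 -0.572 1.092
vertex -0.947 0.055 0.822
vertex -0.422 -0.335 0.6
endloop
endfacet
facet normal 0.525 -0.850 0.041
outer loop
vertex -0.844 -0.572 1.092
vertex -0.422 -0.335 0.6
vertex 0.15 0.099 2.269
endloop
endfacet
facet normal 0.525 -0.850 0.041
outer loop
vertex 0.15 0.099 2.269
vertex -0.422 -0.335 0.6
vertex 0.572 0.336 1.777
endloop
endfacet
facet normal 0.591 0.400 0.700
outer loop
vertex 0.15 0.099 2.269
vertex 0.572 0.336 1.777
vertex 0.047 0.725 1.998
endloop
endfacet
facet normal -0.592 -0.399 -0.700
outer loop
vertex -0.422 -0.335 0.6
vertex -0.947 0.055 0.822
vertex -0.525 0.292 0.33
endloop
endfacet
facet normal 0.792 -0.127 -0.597
outer loop
vertex -0.422 -0.335 0.6
vertex -0.525 0.292 0.33
vertex 0.572 0.336 1.777
endloop
endfacet
facet normal 0.792 -0.127 -0.597
outer loop
vertex 0.572 0.336 1.777
vertex -0.525 0.292 0.33
vertex 0.469 0.962 1.507
endloop
endfacet
facet normal 0.591 0.400 0.701
outer loop
vertex 0.572 0.336 1.777
vertex 0.469 0.962 1.507
vertex 0.047 0.725 1.998
endloop
endfacet
facet normal -0.841 0.430 -0.329
outer loop
vertex -2.698 -0.611 -4.499
vertex -3.147 -1.187 -4.104
vertex -2.94 -0.484 -3.715
endloop
endfacet
facet normal -0.323 0.913 -0.248
outer loop
vertex -2.698 -0.611 -4.499
vertex -2.94 -0.484 -3.715
vertex -2.171 -0.276 -3.952
endloop
endfacet
facet normal 0.226 0.719 -0.658
outer loop
vertex -2.698 -0.611 -4.499
vertex -2.171 -0.276 -3.952
vertex -1.903 -0.851 -4.488
endloop
endfacet
facet normal 0.048 0.114 -0.992
outer loop
vertex -2.698 -0.611 -4.499
vertex -1.903 -0.851 -4.488
vertex -2.506 -1.414 -4.582
endloop
endfacet
facet normal -0.611 -0.065 -0.789
outer loop
vertex -2.698 -0.611 -4.499
vertex -2.506 -1.414 -4.582
vertex -3.147 -1.187 -4.104
endloop
endfacet
facet normal -0.109 0.895 0.433
outer loop
vertex -2.171 -0.276 -3.952
vertex -2.94 -0.484 -3.715
vertex -2.294 -0.646 -3.218
endloop
endfacet
facet normal -0.947 0.112 0.302
outer loop
vertex -2.94 -0.484 -3.715
vertex -3.147 -1.187 -4.104
vertex -2.897 -1.209 -3.312
endloop
endfacet
facet normal -0.574 -0.688 -0.443
outer loop
vertex -3.147 -1.187 -4.104
vertex -2.506 -1.414 -4.582
vertex -2.629 -1.784 -3.848
endloop
endfacet
facet normal 0.494 -0.400 -0.772
outer loop
vertex -2.506 -1.414 -4.582
vertex -1.903 -0.851 -4.488
vertex -1.86 -1.576 -4.085
endloop
endfacet
facet normal 0.782 0.579 -0.231
outer loop
vertex -1.903 -0.851 -4.488
vertex -2.171 -0.276 -3.952
vertex -1.653 -0.873 -3.696
endloop
endfacet
facet normal -0.048 -0.114 0.992
outer loop
vertex -2.102 -1.449 -3.301
vertex -2.294 -0.646 -3.218
vertex -2.897 -1.209 -3.312
endloop
endfacet
facet normal -0.226 -0.719 0.658
outer loop
vertex -2.102 -1.449 -3.301
vertex -2.897 -1.209 -3.312
vertex -2.629 -1.784 -3.848
endloop
endfacet
facet normal 0.323 -0.913 0.248
outer loop
vertex -2.102 -1.449 -3.301
vertex -2.629 -1.784 -3.848
vertex -1.86 -1.576 -4.085
endloop
endfacet
facet normal 0.841 -0.430 0.329
outer loop
vertex -2.102 -1.449 -3.301
vertex -1.86 -1.576 -4.085
vertex -1.653 -0.873 -3.696
endloop
endfacet
facet normal 0.611 0.065 0.789
outer loop
vertex -2.102 -1.449 -3.301
vertex -1.653 -0.873 -3.696
vertex -2.294 -0.646 -3.218
endloop
endfacet
facet normal -0.494 0.400 0.772
outer loop
vertex -2.897 -1.209 -3.312
vertex -2.294 -0.646 -3.218
vertex -2.94 -0.484 -3.715
endloop
endfacet
facet normal -0.782 -0.579 0.231
outer loop
vertex -2.629 -1.784 -3.848
vertex -2.897 -1.209 -3.312
vertex -3.147 -1.187 -4.104
endloop
endfacet
facet normal 0.109 -0.895 -0.433
outer loop
vertex -1.86 -1.576 -4.085
vertex -2.629 -1.784 -3.848
vertex -2.506 -1.414 -4.582
endloop
endfacet
facet normal 0.947 -0.112 -0.302
outer loop
vertex -1.653 -0.873 -3.696
vertex -1.86 -1.576 -4.085
vertex -1.903 -0.851 -4.488
endloop
endfacet
facet normal 0.574 0.688 0.443
outer loop
vertex -2.294 -0.646 -3.218
vertex -1.653 -0.873 -3.696
vertex -2.171 -0.276 -3.952
endloop
endfacet

endsolid


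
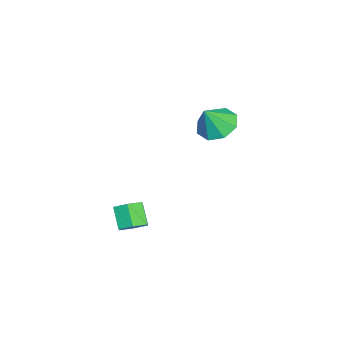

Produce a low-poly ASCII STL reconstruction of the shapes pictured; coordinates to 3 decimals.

solid 
facet normal -0.440 0.303 -0.845
outer loop
vertex -1.654 4.498 0.632
vertex -2.518 3.936 0.88
vertex -2.19 4.927 1.065
endloop
endfacet
facet normal 0.750 0.496 0.437
outer loop
vertex -1.654 4.498 0.632
vertex -2.19 4.927 1.065
vertex -1.862 3.484 2.14
endloop
endfacet
facet normal -0.441 0.304 -0.845
outer loop
vertex -2.19 4.927 1.065
vertex -2.518 3.936 0.88
vertex -2.918 4.775 1.39
endloop
endfacet
facet normal 0.211 0.614 0.760
outer loop
vertex -2.19 4.927 1.065
vertex -2.918 4.775 1.39
vertex -1.862 3.484 2.14
endloop
endfacet
facet normal -0.440 0.304 -0.845
outer loop
vertex -2.918 4.775 1.39
vertex -2.518 3.936 0.88
vertex -3.411 4.132 1.416
endloop
endfacet
facet normal -0.310 0.275 0.910
outer loop
vertex -2.918 4.775 1.39
vertex -3.411 4.132 1.416
vertex -1.862 3.484 2.14
endloop
endfacet
facet normal -0.440 0.304 -0.845
outer loop
vertex -3.411 4.132 1.416
vertex -2.518 3.936 0.88
vertex -3.382 3.374 1.128
endloop
endfacet
facet normal -0.508 -0.323 0.798
outer loop
vertex -3.411 4.132 1.416
vertex -3.382 3.374 1.128
vertex -1.862 3.484 2.14
endloop
endfacet
facet normal -0.440 0.303 -0.845
outer loop
vertex -3.382 3.374 1.128
vertex -2.518 3.936 0.88
vertex -2.846 2.945 0.695
endloop
endfacet
facet normal -0.267 -0.829 0.491
outer loop
vertex -3.382 3.374 1.128
vertex -2.846 2.945 0.695
vertex -1.862 3.484 2.14
endloop
endfacet
facet normal -0.440 0.303 -0.845
outer loop
vertex -2.846 2.945 0.695
vertex -2.518 3.936 0.88
vertex -2.118 3.097 0.371
endloop
endfacet
facet normal 0.273 -0.947 0.168
outer loop
vertex -2.846 2.945 0.695
vertex -2.118 3.097 0.371
vertex -1.862 3.484 2.14
endloop
endfacet
facet normal -0.439 0.303 -0.845
outer loop
vertex -2.118 3.097 0.371
vertex -2.518 3.936 0.88
vertex -1.624 3.74 0.345
endloop
endfacet
facet normal 0.793 -0.609 0.018
outer loop
vertex -2.118 3.097 0.371
vertex -1.624 3.74 0.345
vertex -1.862 3.484 2.14
endloop
endfacet
facet normal -0.440 0.303 -0.846
outer loop
vertex -1.624 3.74 0.345
vertex -2.518 3.936 0.88
vertex -1.654 4.498 0.632
endloop
endfacet
facet normal 0.991 -0.010 0.130
outer loop
vertex -1.624 3.74 0.345
vertex -1.654 4.498 0.632
vertex -1.862 3.484 2.14
endloop
endfacet
facet normal 0.586 0.366 -0.723
outer loop
vertex 4.076 1.833 -1.71
vertex 3.544 1.702 -2.207
vertex 3.571 2.353 -1.856
endloop
endfacet
facet normal 0.436 0.609 0.662
outer loop
vertex 4.076 1.833 -1.71
vertex 3.571 2.353 -1.856
vertex 3.368 1.389 -0.835
endloop
endfacet
facet normal 0.435 0.610 0.662
outer loop
vertex 3.368 1.389 -0.835
vertex 3.571 2.353 -1.856
vertex 2.862 1.909 -0.981
endloop
endfacet
facet normal -0.586 -0.367 0.722
outer loop
vertex 3.368 1.389 -0.835
vertex 2.862 1.909 -0.981
vertex 2.836 1.258 -1.333
endloop
endfacet
facet normal 0.585 0.366 -0.724
outer loop
vertex 3.571 2.353 -1.856
vertex 3.544 1.702 -2.207
vertex 3.038 2.222 -2.353
endloop
endfacet
facet normal -0.374 0.913 0.160
outer loop
vertex 3.571 2.353 -1.856
vertex 3.038 2.222 -2.353
vertex 2.862 1.909 -0.981
endloop
endfacet
facet normal -0.375 0.913 0.160
outer loop
vertex 2.862 1.909 -0.981
vertex 3.038 2.222 -2.353
vertex 2.33 1.778 -1.479
endloop
endfacet
facet normal -0.586 -0.367 0.722
outer loop
vertex 2.862 1.909 -0.981
vertex 2.33 1.778 -1.479
vertex 2.836 1.258 -1.333
endloop
endfacet
facet normal 0.586 0.367 -0.722
outer loop
vertex 3.038 2.222 -2.353
vertex 3.544 1.702 -2.207
vertex 3.012 1.571 -2.705
endloop
endfacet
facet normal -0.810 0.304 -0.502
outer loop
vertex 3.038 2.222 -2.353
vertex 3.012 1.571 -2.705
vertex 2.33 1.778 -1.479
endloop
endfacet
facet normal -0.810 0.303 -0.502
outer loop
vertex 2.33 1.778 -1.479
vertex 3.012 1.571 -2.705
vertex 2.304 1.127 -1.83
endloop
endfacet
facet normal -0.585 -0.367 0.723
outer loop
vertex 2.33 1.778 -1.479
vertex 2.304 1.127 -1.83
vertex 2.836 1.258 -1.333
endloop
endfacet
facet normal 0.586 0.367 -0.722
outer loop
vertex 3.012 1.571 -2.705
vertex 3.544 1.702 -2.207
vertex 3.518 1.051 -2.559
endloop
endfacet
facet normal -0.436 -0.610 -0.662
outer loop
vertex 3.012 1.571 -2.705
vertex 3.518 1.051 -2.559
vertex 2.304 1.127 -1.83
endloop
endfacet
facet normal -0.436 -0.609 -0.662
outer loop
vertex 2.304 1.127 -1.83
vertex 3.518 1.051 -2.559
vertex 2.809 0.607 -1.684
endloop
endfacet
facet normal -0.586 -0.366 0.723
outer loop
vertex 2.304 1.127 -1.83
vertex 2.809 0.607 -1.684
vertex 2.836 1.258 -1.333
endloop
endfacet
facet normal 0.586 0.367 -0.722
outer loop
vertex 3.518 1.051 -2.559
vertex 3.544 1.702 -2.207
vertex 4.05 1.182 -2.061
endloop
endfacet
facet normal 0.375 -0.913 -0.160
outer loop
vertex 3.518 1.051 -2.559
vertex 4.05 1.182 -2.061
vertex 2.809 0.607 -1.684
endloop
endfacet
facet normal 0.374 -0.913 -0.161
outer loop
vertex 2.809 0.607 -1.684
vertex 4.05 1.182 -2.061
vertex 3.342 0.738 -1.187
endloop
endfacet
facet normal -0.585 -0.366 0.724
outer loop
vertex 2.809 0.607 -1.684
vertex 3.342 0.738 -1.187
vertex 2.836 1.258 -1.333
endloop
endfacet
facet normal 0.585 0.367 -0.723
outer loop
vertex 4.05 1.182 -2.061
vertex 3.544 1.702 -2.207
vertex 4.076 1.833 -1.71
endloop
endfacet
facet normal 0.810 -0.303 0.502
outer loop
vertex 4.05 1.182 -2.061
vertex 4.076 1.833 -1.71
vertex 3.342 0.738 -1.187
endloop
endfacet
facet normal 0.810 -0.304 0.502
outer loop
vertex 3.342 0.738 -1.187
vertex 4.076 1.833 -1.71
vertex 3.368 1.389 -0.835
endloop
endfacet
facet normal -0.586 -0.367 0.722
outer loop
vertex 3.342 0.738 -1.187
vertex 3.368 1.389 -0.835
vertex 2.836 1.258 -1.333
endloop
endfacet

endsolid


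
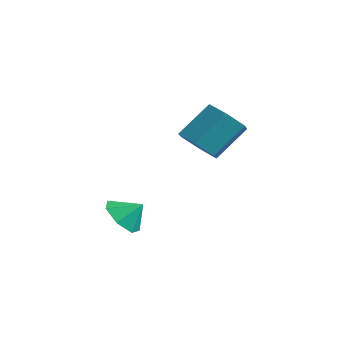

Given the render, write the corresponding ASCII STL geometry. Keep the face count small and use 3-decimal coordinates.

solid 
facet normal -0.536 -0.525 -0.661
outer loop
vertex 2.418 -0.163 -1.863
vertex 1.975 -0.7 -1.077
vertex 1.651 0.193 -1.524
endloop
endfacet
facet normal 0.390 0.917 -0.080
outer loop
vertex 2.418 -0.163 -1.863
vertex 1.651 0.193 -1.524
vertex 2.585 -0.1 -0.323
endloop
endfacet
facet normal -0.535 -0.525 -0.661
outer loop
vertex 1.651 0.193 -1.524
vertex 1.975 -0.7 -1.077
vertex 1.127 -0.123 -0.849
endloop
endfacet
facet normal -0.135 0.933 0.332
outer loop
vertex 1.651 0.193 -1.524
vertex 1.127 -0.123 -0.849
vertex 2.585 -0.1 -0.323
endloop
endfacet
facet normal -0.536 -0.526 -0.661
outer loop
vertex 1.127 -0.123 -0.849
vertex 1.975 -0.7 -1.077
vertex 1.242 -0.873 -0.345
endloop
endfacet
facet normal -0.301 0.500 0.812
outer loop
vertex 1.127 -0.123 -0.849
vertex 1.242 -0.873 -0.345
vertex 2.585 -0.1 -0.323
endloop
endfacet
facet normal -0.536 -0.526 -0.661
outer loop
vertex 1.242 -0.873 -0.345
vertex 1.975 -0.7 -1.077
vertex 1.908 -1.493 -0.392
endloop
endfacet
facet normal 0.017 -0.058 0.998
outer loop
vertex 1.242 -0.873 -0.345
vertex 1.908 -1.493 -0.392
vertex 2.585 -0.1 -0.323
endloop
endfacet
facet normal -0.535 -0.526 -0.661
outer loop
vertex 1.908 -1.493 -0.392
vertex 1.975 -0.7 -1.077
vertex 2.625 -1.515 -0.955
endloop
endfacet
facet normal 0.579 -0.319 0.750
outer loop
vertex 1.908 -1.493 -0.392
vertex 2.625 -1.515 -0.955
vertex 2.585 -0.1 -0.323
endloop
endfacet
facet normal -0.535 -0.526 -0.661
outer loop
vertex 2.625 -1.515 -0.955
vertex 1.975 -0.7 -1.077
vertex 2.852 -0.923 -1.609
endloop
endfacet
facet normal 0.963 -0.087 0.256
outer loop
vertex 2.625 -1.515 -0.955
vertex 2.852 -0.923 -1.609
vertex 2.585 -0.1 -0.323
endloop
endfacet
facet normal -0.535 -0.526 -0.661
outer loop
vertex 2.852 -0.923 -1.609
vertex 1.975 -0.7 -1.077
vertex 2.418 -0.163 -1.863
endloop
endfacet
facet normal 0.879 0.464 -0.114
outer loop
vertex 2.852 -0.923 -1.609
vertex 2.418 -0.163 -1.863
vertex 2.585 -0.1 -0.323
endloop
endfacet
facet normal -0.173 -0.682 -0.711
outer loop
vertex 2.73 2.558 2.473
vertex 2.092 3.278 1.938
vertex 3.17 3.231 1.721
endloop
endfacet
facet normal 0.900 -0.402 0.167
outer loop
vertex 2.73 2.558 2.473
vertex 3.17 3.231 1.721
vertex 3.085 3.963 3.938
endloop
endfacet
facet normal 0.900 -0.402 0.167
outer loop
vertex 3.085 3.963 3.938
vertex 3.17 3.231 1.721
vertex 3.525 4.635 3.186
endloop
endfacet
facet normal 0.172 0.682 0.710
outer loop
vertex 3.085 3.963 3.938
vertex 3.525 4.635 3.186
vertex 2.448 4.682 3.402
endloop
endfacet
facet normal -0.173 -0.682 -0.711
outer loop
vertex 3.17 3.231 1.721
vertex 2.092 3.278 1.938
vertex 2.533 3.95 1.186
endloop
endfacet
facet normal 0.797 0.328 -0.508
outer loop
vertex 3.17 3.231 1.721
vertex 2.533 3.95 1.186
vertex 3.525 4.635 3.186
endloop
endfacet
facet normal 0.797 0.328 -0.508
outer loop
vertex 3.525 4.635 3.186
vertex 2.533 3.95 1.186
vertex 2.888 5.354 2.651
endloop
endfacet
facet normal 0.172 0.682 0.711
outer loop
vertex 3.525 4.635 3.186
vertex 2.888 5.354 2.651
vertex 2.448 4.682 3.402
endloop
endfacet
facet normal -0.172 -0.682 -0.711
outer loop
vertex 2.533 3.95 1.186
vertex 2.092 3.278 1.938
vertex 1.455 3.997 1.402
endloop
endfacet
facet normal -0.103 0.731 -0.675
outer loop
vertex 2.533 3.95 1.186
vertex 1.455 3.997 1.402
vertex 2.888 5.354 2.651
endloop
endfacet
facet normal -0.103 0.730 -0.675
outer loop
vertex 2.888 5.354 2.651
vertex 1.455 3.997 1.402
vertex 1.81 5.402 2.867
endloop
endfacet
facet normal 0.173 0.682 0.711
outer loop
vertex 2.888 5.354 2.651
vertex 1.81 5.402 2.867
vertex 2.448 4.682 3.402
endloop
endfacet
facet normal -0.172 -0.682 -0.710
outer loop
vertex 1.455 3.997 1.402
vertex 2.092 3.278 1.938
vertex 1.015 3.325 2.154
endloop
endfacet
facet normal -0.900 0.402 -0.167
outer loop
vertex 1.455 3.997 1.402
vertex 1.015 3.325 2.154
vertex 1.81 5.402 2.867
endloop
endfacet
facet normal -0.900 0.402 -0.167
outer loop
vertex 1.81 5.402 2.867
vertex 1.015 3.325 2.154
vertex 1.37 4.729 3.619
endloop
endfacet
facet normal 0.173 0.682 0.711
outer loop
vertex 1.81 5.402 2.867
vertex 1.37 4.729 3.619
vertex 2.448 4.682 3.402
endloop
endfacet
facet normal -0.172 -0.682 -0.711
outer loop
vertex 1.015 3.325 2.154
vertex 2.092 3.278 1.938
vertex 1.652 2.606 2.689
endloop
endfacet
facet normal -0.797 -0.328 0.508
outer loop
vertex 1.015 3.325 2.154
vertex 1.652 2.606 2.689
vertex 1.37 4.729 3.619
endloop
endfacet
facet normal -0.797 -0.328 0.508
outer loop
vertex 1.37 4.729 3.619
vertex 1.652 2.606 2.689
vertex 2.007 4.01 4.154
endloop
endfacet
facet normal 0.173 0.682 0.711
outer loop
vertex 1.37 4.729 3.619
vertex 2.007 4.01 4.154
vertex 2.448 4.682 3.402
endloop
endfacet
facet normal -0.173 -0.682 -0.711
outer loop
vertex 1.652 2.606 2.689
vertex 2.092 3.278 1.938
vertex 2.73 2.558 2.473
endloop
endfacet
facet normal 0.103 -0.730 0.675
outer loop
vertex 1.652 2.606 2.689
vertex 2.73 2.558 2.473
vertex 2.007 4.01 4.154
endloop
endfacet
facet normal 0.103 -0.730 0.675
outer loop
vertex 2.007 4.01 4.154
vertex 2.73 2.558 2.473
vertex 3.085 3.963 3.938
endloop
endfacet
facet normal 0.172 0.682 0.711
outer loop
vertex 2.007 4.01 4.154
vertex 3.085 3.963 3.938
vertex 2.448 4.682 3.402
endloop
endfacet

endsolid


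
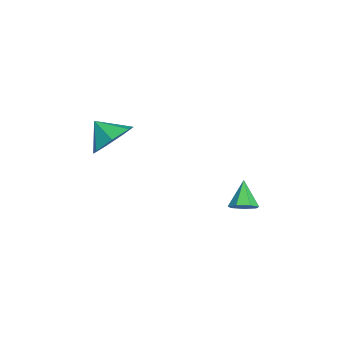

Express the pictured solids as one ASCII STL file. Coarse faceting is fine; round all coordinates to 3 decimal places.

solid 
facet normal 0.730 0.016 -0.684
outer loop
vertex -1.445 2.292 -3.344
vertex -1.784 2.539 -3.7
vertex -1.445 2.77 -3.333
endloop
endfacet
facet normal 0.337 -0.022 0.941
outer loop
vertex -1.445 2.292 -3.344
vertex -1.445 2.77 -3.333
vertex -2.616 2.521 -2.92
endloop
endfacet
facet normal 0.729 0.017 -0.684
outer loop
vertex -1.445 2.77 -3.333
vertex -1.784 2.539 -3.7
vertex -1.701 3.073 -3.598
endloop
endfacet
facet normal 0.100 0.701 0.706
outer loop
vertex -1.445 2.77 -3.333
vertex -1.701 3.073 -3.598
vertex -2.616 2.521 -2.92
endloop
endfacet
facet normal 0.730 0.017 -0.683
outer loop
vertex -1.701 3.073 -3.598
vertex -1.784 2.539 -3.7
vertex -2.019 2.975 -3.94
endloop
endfacet
facet normal -0.430 0.891 0.145
outer loop
vertex -1.701 3.073 -3.598
vertex -2.019 2.975 -3.94
vertex -2.616 2.521 -2.92
endloop
endfacet
facet normal 0.729 0.016 -0.685
outer loop
vertex -2.019 2.975 -3.94
vertex -1.784 2.539 -3.7
vertex -2.161 2.549 -4.101
endloop
endfacet
facet normal -0.856 0.406 -0.320
outer loop
vertex -2.019 2.975 -3.94
vertex -2.161 2.549 -4.101
vertex -2.616 2.521 -2.92
endloop
endfacet
facet normal 0.729 0.016 -0.685
outer loop
vertex -2.161 2.549 -4.101
vertex -1.784 2.539 -3.7
vertex -2.019 2.115 -3.96
endloop
endfacet
facet normal -0.856 -0.390 -0.339
outer loop
vertex -2.161 2.549 -4.101
vertex -2.019 2.115 -3.96
vertex -2.616 2.521 -2.92
endloop
endfacet
facet normal 0.729 0.016 -0.685
outer loop
vertex -2.019 2.115 -3.96
vertex -1.784 2.539 -3.7
vertex -1.7 2.001 -3.623
endloop
endfacet
facet normal -0.430 -0.897 0.103
outer loop
vertex -2.019 2.115 -3.96
vertex -1.7 2.001 -3.623
vertex -2.616 2.521 -2.92
endloop
endfacet
facet normal 0.730 0.016 -0.684
outer loop
vertex -1.7 2.001 -3.623
vertex -1.784 2.539 -3.7
vertex -1.445 2.292 -3.344
endloop
endfacet
facet normal 0.100 -0.733 0.673
outer loop
vertex -1.7 2.001 -3.623
vertex -1.445 2.292 -3.344
vertex -2.616 2.521 -2.92
endloop
endfacet
facet normal 0.439 0.658 -0.611
outer loop
vertex -2.459 -2.562 -1.45
vertex -3.217 -2.041 -1.434
vertex -2.487 -2.009 -0.875
endloop
endfacet
facet normal 0.436 -0.638 0.635
outer loop
vertex -2.459 -2.562 -1.45
vertex -2.487 -2.009 -0.875
vertex -3.683 -2.739 -0.786
endloop
endfacet
facet normal 0.440 0.657 -0.612
outer loop
vertex -2.487 -2.009 -0.875
vertex -3.217 -2.041 -1.434
vertex -3.065 -1.48 -0.722
endloop
endfacet
facet normal 0.148 -0.122 0.981
outer loop
vertex -2.487 -2.009 -0.875
vertex -3.065 -1.48 -0.722
vertex -3.683 -2.739 -0.786
endloop
endfacet
facet normal 0.439 0.658 -0.612
outer loop
vertex -3.065 -1.48 -0.722
vertex -3.217 -2.041 -1.434
vertex -3.757 -1.374 -1.105
endloop
endfacet
facet normal -0.455 0.179 0.872
outer loop
vertex -3.065 -1.48 -0.722
vertex -3.757 -1.374 -1.105
vertex -3.683 -2.739 -0.786
endloop
endfacet
facet normal 0.439 0.657 -0.613
outer loop
vertex -3.757 -1.374 -1.105
vertex -3.217 -2.041 -1.434
vertex -4.043 -1.771 -1.736
endloop
endfacet
facet normal -0.920 0.041 0.391
outer loop
vertex -3.757 -1.374 -1.105
vertex -4.043 -1.771 -1.736
vertex -3.683 -2.739 -0.786
endloop
endfacet
facet normal 0.439 0.658 -0.612
outer loop
vertex -4.043 -1.771 -1.736
vertex -3.217 -2.041 -1.434
vertex -3.707 -2.371 -2.14
endloop
endfacet
facet normal -0.896 -0.433 -0.102
outer loop
vertex -4.043 -1.771 -1.736
vertex -3.707 -2.371 -2.14
vertex -3.683 -2.739 -0.786
endloop
endfacet
facet normal 0.439 0.657 -0.612
outer loop
vertex -3.707 -2.371 -2.14
vertex -3.217 -2.041 -1.434
vertex -3.002 -2.724 -2.013
endloop
endfacet
facet normal -0.401 -0.886 -0.234
outer loop
vertex -3.707 -2.371 -2.14
vertex -3.002 -2.724 -2.013
vertex -3.683 -2.739 -0.786
endloop
endfacet
facet normal 0.439 0.657 -0.613
outer loop
vertex -3.002 -2.724 -2.013
vertex -3.217 -2.041 -1.434
vertex -2.459 -2.562 -1.45
endloop
endfacet
facet normal 0.193 -0.977 0.095
outer loop
vertex -3.002 -2.724 -2.013
vertex -2.459 -2.562 -1.45
vertex -3.683 -2.739 -0.786
endloop
endfacet

endsolid


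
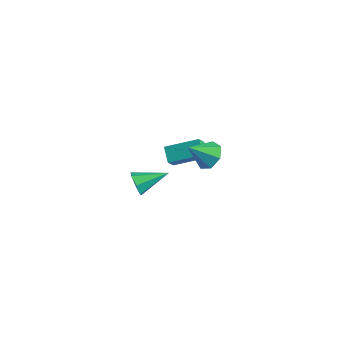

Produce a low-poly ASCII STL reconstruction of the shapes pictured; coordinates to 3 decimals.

solid 
facet normal 0.368 0.644 -0.670
outer loop
vertex 2.914 -2.839 2.878
vertex 2.622 -3.234 2.338
vertex 2.325 -2.679 2.708
endloop
endfacet
facet normal -0.174 0.342 0.924
outer loop
vertex 2.914 -2.839 2.878
vertex 2.325 -2.679 2.708
vertex 2.158 -4.046 3.182
endloop
endfacet
facet normal 0.368 0.644 -0.671
outer loop
vertex 2.325 -2.679 2.708
vertex 2.622 -3.234 2.338
vertex 1.96 -2.937 2.26
endloop
endfacet
facet normal -0.817 0.276 0.507
outer loop
vertex 2.325 -2.679 2.708
vertex 1.96 -2.937 2.26
vertex 2.158 -4.046 3.182
endloop
endfacet
facet normal 0.368 0.645 -0.670
outer loop
vertex 1.96 -2.937 2.26
vertex 2.622 -3.234 2.338
vertex 2.093 -3.418 1.87
endloop
endfacet
facet normal -0.973 -0.222 -0.058
outer loop
vertex 1.96 -2.937 2.26
vertex 2.093 -3.418 1.87
vertex 2.158 -4.046 3.182
endloop
endfacet
facet normal 0.368 0.645 -0.670
outer loop
vertex 2.093 -3.418 1.87
vertex 2.622 -3.234 2.338
vertex 2.624 -3.761 1.832
endloop
endfacet
facet normal -0.526 -0.777 -0.346
outer loop
vertex 2.093 -3.418 1.87
vertex 2.624 -3.761 1.832
vertex 2.158 -4.046 3.182
endloop
endfacet
facet normal 0.369 0.644 -0.670
outer loop
vertex 2.624 -3.761 1.832
vertex 2.622 -3.234 2.338
vertex 3.154 -3.707 2.176
endloop
endfacet
facet normal 0.190 -0.972 -0.140
outer loop
vertex 2.624 -3.761 1.832
vertex 3.154 -3.707 2.176
vertex 2.158 -4.046 3.182
endloop
endfacet
facet normal 0.369 0.644 -0.670
outer loop
vertex 3.154 -3.707 2.176
vertex 2.622 -3.234 2.338
vertex 3.283 -3.297 2.641
endloop
endfacet
facet normal 0.634 -0.659 0.405
outer loop
vertex 3.154 -3.707 2.176
vertex 3.283 -3.297 2.641
vertex 2.158 -4.046 3.182
endloop
endfacet
facet normal 0.369 0.644 -0.670
outer loop
vertex 3.283 -3.297 2.641
vertex 2.622 -3.234 2.338
vertex 2.914 -2.839 2.878
endloop
endfacet
facet normal 0.472 -0.074 0.878
outer loop
vertex 3.283 -3.297 2.641
vertex 2.914 -2.839 2.878
vertex 2.158 -4.046 3.182
endloop
endfacet
facet normal -0.520 -0.801 -0.297
outer loop
vertex -1.875 -2.689 -4.016
vertex -2.222 -2.672 -3.454
vertex -2.353 -2.374 -4.028
endloop
endfacet
facet normal 0.352 0.504 -0.789
outer loop
vertex -1.875 -2.689 -4.016
vertex -2.353 -2.374 -4.028
vertex -1.398 -1.408 -2.986
endloop
endfacet
facet normal -0.521 -0.800 -0.297
outer loop
vertex -2.353 -2.374 -4.028
vertex -2.222 -2.672 -3.454
vertex -2.732 -2.283 -3.608
endloop
endfacet
facet normal -0.321 0.823 -0.468
outer loop
vertex -2.353 -2.374 -4.028
vertex -2.732 -2.283 -3.608
vertex -1.398 -1.408 -2.986
endloop
endfacet
facet normal -0.521 -0.800 -0.296
outer loop
vertex -2.732 -2.283 -3.608
vertex -2.222 -2.672 -3.454
vertex -2.726 -2.485 -3.072
endloop
endfacet
facet normal -0.615 0.736 0.284
outer loop
vertex -2.732 -2.283 -3.608
vertex -2.726 -2.485 -3.072
vertex -1.398 -1.408 -2.986
endloop
endfacet
facet normal -0.522 -0.799 -0.298
outer loop
vertex -2.726 -2.485 -3.072
vertex -2.222 -2.672 -3.454
vertex -2.341 -2.829 -2.824
endloop
endfacet
facet normal -0.307 0.306 0.901
outer loop
vertex -2.726 -2.485 -3.072
vertex -2.341 -2.829 -2.824
vertex -1.398 -1.408 -2.986
endloop
endfacet
facet normal -0.520 -0.800 -0.298
outer loop
vertex -2.341 -2.829 -2.824
vertex -2.222 -2.672 -3.454
vertex -1.865 -3.054 -3.051
endloop
endfacet
facet normal 0.371 -0.141 0.918
outer loop
vertex -2.341 -2.829 -2.824
vertex -1.865 -3.054 -3.051
vertex -1.398 -1.408 -2.986
endloop
endfacet
facet normal -0.521 -0.800 -0.297
outer loop
vertex -1.865 -3.054 -3.051
vertex -2.222 -2.672 -3.454
vertex -1.658 -2.992 -3.581
endloop
endfacet
facet normal 0.907 -0.270 0.323
outer loop
vertex -1.865 -3.054 -3.051
vertex -1.658 -2.992 -3.581
vertex -1.398 -1.408 -2.986
endloop
endfacet
facet normal -0.521 -0.800 -0.297
outer loop
vertex -1.658 -2.992 -3.581
vertex -2.222 -2.672 -3.454
vertex -1.875 -2.689 -4.016
endloop
endfacet
facet normal 0.899 0.017 -0.437
outer loop
vertex -1.658 -2.992 -3.581
vertex -1.875 -2.689 -4.016
vertex -1.398 -1.408 -2.986
endloop
endfacet
facet normal -0.708 0.461 0.535
outer loop
vertex 0.018 -3.196 1.163
vertex 1.075 -2.171 1.68
vertex -0.156 -2.67 0.479
endloop
endfacet
facet normal -0.678 -0.656 -0.332
outer loop
vertex 0.425 -3.049 0.04
vertex 0.018 -3.196 1.163
vertex -0.156 -2.67 0.479
endloop
endfacet
facet normal -0.708 0.461 0.534
outer loop
vertex -0.156 -2.67 0.479
vertex 1.075 -2.171 1.68
vertex 0.901 -1.646 0.996
endloop
endfacet
facet normal -0.198 0.597 -0.777
outer loop
vertex 0.901 -1.646 0.996
vertex 0.425 -3.049 0.04
vertex -0.156 -2.67 0.479
endloop
endfacet
facet normal 0.198 -0.597 0.778
outer loop
vertex 0.018 -3.196 1.163
vertex 1.656 -2.55 1.241
vertex 1.075 -2.171 1.68
endloop
endfacet
facet normal -0.678 -0.656 -0.332
outer loop
vertex 0.599 -3.574 0.724
vertex 0.018 -3.196 1.163
vertex 0.425 -3.049 0.04
endloop
endfacet
facet normal 0.199 -0.597 0.777
outer loop
vertex 0.599 -3.574 0.724
vertex 1.656 -2.55 1.241
vertex 0.018 -3.196 1.163
endloop
endfacet
facet normal 0.678 0.656 0.331
outer loop
vertex 1.075 -2.171 1.68
vertex 1.656 -2.55 1.241
vertex 0.901 -1.646 0.996
endloop
endfacet
facet normal -0.199 0.597 -0.777
outer loop
vertex 1.482 -2.024 0.557
vertex 0.425 -3.049 0.04
vertex 0.901 -1.646 0.996
endloop
endfacet
facet normal 0.678 0.656 0.332
outer loop
vertex 0.901 -1.646 0.996
vertex 1.656 -2.55 1.241
vertex 1.482 -2.024 0.557
endloop
endfacet
facet normal 0.708 -0.461 -0.534
outer loop
vertex 1.482 -2.024 0.557
vertex 0.599 -3.574 0.724
vertex 0.425 -3.049 0.04
endloop
endfacet
facet normal 0.708 -0.461 -0.535
outer loop
vertex 1.656 -2.55 1.241
vertex 0.599 -3.574 0.724
vertex 1.482 -2.024 0.557
endloop
endfacet

endsolid


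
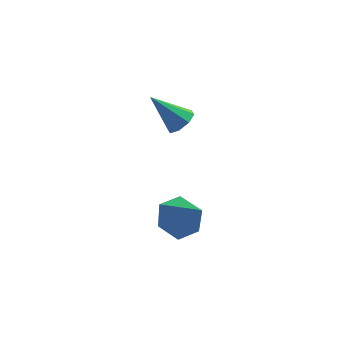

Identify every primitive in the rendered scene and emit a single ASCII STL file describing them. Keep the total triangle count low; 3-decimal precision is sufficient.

solid 
facet normal 0.668 -0.139 -0.731
outer loop
vertex 4.134 2.747 3.358
vertex 3.641 2.761 2.905
vertex 4.042 3.22 3.184
endloop
endfacet
facet normal 0.452 0.384 0.805
outer loop
vertex 4.134 2.747 3.358
vertex 4.042 3.22 3.184
vertex 2.499 2.999 4.155
endloop
endfacet
facet normal 0.668 -0.139 -0.731
outer loop
vertex 4.042 3.22 3.184
vertex 3.641 2.761 2.905
vertex 3.715 3.425 2.846
endloop
endfacet
facet normal 0.133 0.899 0.416
outer loop
vertex 4.042 3.22 3.184
vertex 3.715 3.425 2.846
vertex 2.499 2.999 4.155
endloop
endfacet
facet normal 0.667 -0.139 -0.732
outer loop
vertex 3.715 3.425 2.846
vertex 3.641 2.761 2.905
vertex 3.344 3.241 2.543
endloop
endfacet
facet normal -0.396 0.915 -0.070
outer loop
vertex 3.715 3.425 2.846
vertex 3.344 3.241 2.543
vertex 2.499 2.999 4.155
endloop
endfacet
facet normal 0.668 -0.138 -0.731
outer loop
vertex 3.344 3.241 2.543
vertex 3.641 2.761 2.905
vertex 3.148 2.776 2.452
endloop
endfacet
facet normal -0.828 0.421 -0.371
outer loop
vertex 3.344 3.241 2.543
vertex 3.148 2.776 2.452
vertex 2.499 2.999 4.155
endloop
endfacet
facet normal 0.668 -0.139 -0.731
outer loop
vertex 3.148 2.776 2.452
vertex 3.641 2.761 2.905
vertex 3.24 2.303 2.626
endloop
endfacet
facet normal -0.906 -0.289 -0.308
outer loop
vertex 3.148 2.776 2.452
vertex 3.24 2.303 2.626
vertex 2.499 2.999 4.155
endloop
endfacet
facet normal 0.667 -0.138 -0.732
outer loop
vertex 3.24 2.303 2.626
vertex 3.641 2.761 2.905
vertex 3.567 2.098 2.963
endloop
endfacet
facet normal -0.588 -0.805 0.081
outer loop
vertex 3.24 2.303 2.626
vertex 3.567 2.098 2.963
vertex 2.499 2.999 4.155
endloop
endfacet
facet normal 0.668 -0.139 -0.731
outer loop
vertex 3.567 2.098 2.963
vertex 3.641 2.761 2.905
vertex 3.938 2.282 3.267
endloop
endfacet
facet normal -0.058 -0.821 0.568
outer loop
vertex 3.567 2.098 2.963
vertex 3.938 2.282 3.267
vertex 2.499 2.999 4.155
endloop
endfacet
facet normal 0.668 -0.138 -0.731
outer loop
vertex 3.938 2.282 3.267
vertex 3.641 2.761 2.905
vertex 4.134 2.747 3.358
endloop
endfacet
facet normal 0.373 -0.327 0.868
outer loop
vertex 3.938 2.282 3.267
vertex 4.134 2.747 3.358
vertex 2.499 2.999 4.155
endloop
endfacet
facet normal -0.456 0.512 -0.728
outer loop
vertex 4.358 1.82 -1.562
vertex 3.577 1.216 -1.498
vertex 3.615 2.036 -0.945
endloop
endfacet
facet normal 0.625 0.540 0.563
outer loop
vertex 4.358 1.82 -1.562
vertex 3.615 2.036 -0.945
vertex 4.423 0.264 -0.142
endloop
endfacet
facet normal -0.455 0.512 -0.728
outer loop
vertex 3.615 2.036 -0.945
vertex 3.577 1.216 -1.498
vertex 2.833 1.432 -0.881
endloop
endfacet
facet normal -0.183 0.335 0.924
outer loop
vertex 3.615 2.036 -0.945
vertex 2.833 1.432 -0.881
vertex 4.423 0.264 -0.142
endloop
endfacet
facet normal -0.456 0.512 -0.729
outer loop
vertex 2.833 1.432 -0.881
vertex 3.577 1.216 -1.498
vertex 2.795 0.612 -1.433
endloop
endfacet
facet normal -0.617 -0.419 0.666
outer loop
vertex 2.833 1.432 -0.881
vertex 2.795 0.612 -1.433
vertex 4.423 0.264 -0.142
endloop
endfacet
facet normal -0.455 0.511 -0.729
outer loop
vertex 2.795 0.612 -1.433
vertex 3.577 1.216 -1.498
vertex 3.539 0.395 -2.05
endloop
endfacet
facet normal -0.244 -0.969 0.047
outer loop
vertex 2.795 0.612 -1.433
vertex 3.539 0.395 -2.05
vertex 4.423 0.264 -0.142
endloop
endfacet
facet normal -0.455 0.511 -0.729
outer loop
vertex 3.539 0.395 -2.05
vertex 3.577 1.216 -1.498
vertex 4.32 0.999 -2.114
endloop
endfacet
facet normal 0.565 -0.763 -0.314
outer loop
vertex 3.539 0.395 -2.05
vertex 4.32 0.999 -2.114
vertex 4.423 0.264 -0.142
endloop
endfacet
facet normal -0.455 0.511 -0.729
outer loop
vertex 4.32 0.999 -2.114
vertex 3.577 1.216 -1.498
vertex 4.358 1.82 -1.562
endloop
endfacet
facet normal 0.998 -0.009 -0.055
outer loop
vertex 4.32 0.999 -2.114
vertex 4.358 1.82 -1.562
vertex 4.423 0.264 -0.142
endloop
endfacet

endsolid


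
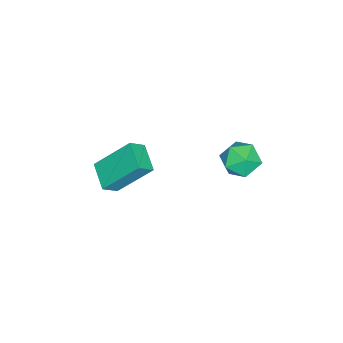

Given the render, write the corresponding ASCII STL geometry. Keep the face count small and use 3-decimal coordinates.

solid 
facet normal -0.634 0.459 -0.623
outer loop
vertex -1.095 -1.357 -2.457
vertex -0.211 -0.632 -2.822
vertex -0.636 -2.621 -3.856
endloop
endfacet
facet normal -0.736 -0.604 0.304
outer loop
vertex -0.129 -2.988 -3.358
vertex -1.095 -1.357 -2.457
vertex -0.636 -2.621 -3.856
endloop
endfacet
facet normal -0.634 0.459 -0.622
outer loop
vertex -0.636 -2.621 -3.856
vertex -0.211 -0.632 -2.822
vertex 0.248 -1.895 -4.221
endloop
endfacet
facet normal 0.237 -0.651 -0.721
outer loop
vertex 0.248 -1.895 -4.221
vertex -0.129 -2.988 -3.358
vertex -0.636 -2.621 -3.856
endloop
endfacet
facet normal -0.237 0.651 0.721
outer loop
vertex -1.095 -1.357 -2.457
vertex 0.296 -0.999 -2.324
vertex -0.211 -0.632 -2.822
endloop
endfacet
facet normal -0.737 -0.604 0.304
outer loop
vertex -0.588 -1.725 -1.959
vertex -1.095 -1.357 -2.457
vertex -0.129 -2.988 -3.358
endloop
endfacet
facet normal -0.236 0.651 0.722
outer loop
vertex -0.588 -1.725 -1.959
vertex 0.296 -0.999 -2.324
vertex -1.095 -1.357 -2.457
endloop
endfacet
facet normal 0.736 0.604 -0.304
outer loop
vertex -0.211 -0.632 -2.822
vertex 0.296 -0.999 -2.324
vertex 0.248 -1.895 -4.221
endloop
endfacet
facet normal 0.236 -0.651 -0.721
outer loop
vertex 0.755 -2.263 -3.723
vertex -0.129 -2.988 -3.358
vertex 0.248 -1.895 -4.221
endloop
endfacet
facet normal 0.737 0.604 -0.304
outer loop
vertex 0.248 -1.895 -4.221
vertex 0.296 -0.999 -2.324
vertex 0.755 -2.263 -3.723
endloop
endfacet
facet normal 0.634 -0.459 0.623
outer loop
vertex 0.755 -2.263 -3.723
vertex -0.588 -1.725 -1.959
vertex -0.129 -2.988 -3.358
endloop
endfacet
facet normal 0.634 -0.459 0.623
outer loop
vertex 0.296 -0.999 -2.324
vertex -0.588 -1.725 -1.959
vertex 0.755 -2.263 -3.723
endloop
endfacet
facet normal 0.021 0.767 0.641
outer loop
vertex -1.374 3.127 -2.02
vertex -1.694 2.626 -1.41
vertex -0.851 2.687 -1.511
endloop
endfacet
facet normal 0.542 0.826 0.157
outer loop
vertex -1.374 3.127 -2.02
vertex -0.851 2.687 -1.511
vertex -0.689 2.74 -2.346
endloop
endfacet
facet normal 0.240 0.838 -0.490
outer loop
vertex -1.374 3.127 -2.02
vertex -0.689 2.74 -2.346
vertex -1.432 2.711 -2.76
endloop
endfacet
facet normal -0.466 0.787 -0.406
outer loop
vertex -1.374 3.127 -2.02
vertex -1.432 2.711 -2.76
vertex -2.054 2.641 -2.182
endloop
endfacet
facet normal -0.601 0.743 0.295
outer loop
vertex -1.374 3.127 -2.02
vertex -2.054 2.641 -2.182
vertex -1.694 2.626 -1.41
endloop
endfacet
facet normal 0.950 0.242 0.200
outer loop
vertex -0.689 2.74 -2.346
vertex -0.851 2.687 -1.511
vertex -0.586 1.999 -1.938
endloop
endfacet
facet normal 0.107 0.145 0.984
outer loop
vertex -0.851 2.687 -1.511
vertex -1.694 2.626 -1.41
vertex -1.208 1.929 -1.36
endloop
endfacet
facet normal -0.900 0.107 0.422
outer loop
vertex -1.694 2.626 -1.41
vertex -2.054 2.641 -2.182
vertex -1.951 1.9 -1.774
endloop
endfacet
facet normal -0.680 0.179 -0.711
outer loop
vertex -2.054 2.641 -2.182
vertex -1.432 2.711 -2.76
vertex -1.789 1.953 -2.609
endloop
endfacet
facet normal 0.462 0.261 -0.847
outer loop
vertex -1.432 2.711 -2.76
vertex -0.689 2.74 -2.346
vertex -0.946 2.014 -2.71
endloop
endfacet
facet normal 0.466 -0.787 0.406
outer loop
vertex -1.266 1.513 -2.1
vertex -0.586 1.999 -1.938
vertex -1.208 1.929 -1.36
endloop
endfacet
facet normal -0.240 -0.838 0.490
outer loop
vertex -1.266 1.513 -2.1
vertex -1.208 1.929 -1.36
vertex -1.951 1.9 -1.774
endloop
endfacet
facet normal -0.542 -0.826 -0.157
outer loop
vertex -1.266 1.513 -2.1
vertex -1.951 1.9 -1.774
vertex -1.789 1.953 -2.609
endloop
endfacet
facet normal -0.021 -0.767 -0.641
outer loop
vertex -1.266 1.513 -2.1
vertex -1.789 1.953 -2.609
vertex -0.946 2.014 -2.71
endloop
endfacet
facet normal 0.601 -0.743 -0.295
outer loop
vertex -1.266 1.513 -2.1
vertex -0.946 2.014 -2.71
vertex -0.586 1.999 -1.938
endloop
endfacet
facet normal 0.680 -0.179 0.711
outer loop
vertex -1.208 1.929 -1.36
vertex -0.586 1.999 -1.938
vertex -0.851 2.687 -1.511
endloop
endfacet
facet normal -0.462 -0.261 0.847
outer loop
vertex -1.951 1.9 -1.774
vertex -1.208 1.929 -1.36
vertex -1.694 2.626 -1.41
endloop
endfacet
facet normal -0.950 -0.242 -0.200
outer loop
vertex -1.789 1.953 -2.609
vertex -1.951 1.9 -1.774
vertex -2.054 2.641 -2.182
endloop
endfacet
facet normal -0.107 -0.145 -0.984
outer loop
vertex -0.946 2.014 -2.71
vertex -1.789 1.953 -2.609
vertex -1.432 2.711 -2.76
endloop
endfacet
facet normal 0.900 -0.107 -0.422
outer loop
vertex -0.586 1.999 -1.938
vertex -0.946 2.014 -2.71
vertex -0.689 2.74 -2.346
endloop
endfacet

endsolid
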